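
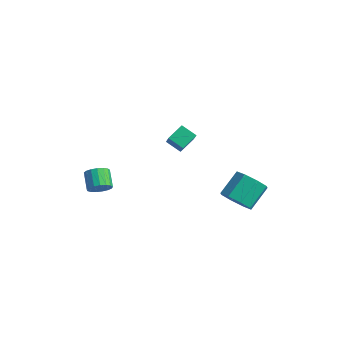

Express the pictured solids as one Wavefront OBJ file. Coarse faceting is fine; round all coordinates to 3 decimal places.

v -2.463 -3.436 -1.999
v -2.114 -3.669 -1.413
v -2.969 -3.197 -0.716
v -3.317 -2.964 -1.301
v -1.984 -3.354 -1.467
v -2.839 -2.882 -0.77
v -1.964 -3.058 -1.643
v -2.819 -2.586 -0.945
v -2.058 -2.849 -1.9
v -2.913 -2.377 -1.202
v -2.245 -2.774 -2.18
v -3.1 -2.302 -1.482
v -2.481 -2.851 -2.418
v -3.336 -2.379 -1.72
v -2.714 -3.062 -2.56
v -3.569 -2.59 -1.863
v -2.889 -3.358 -2.574
v -3.744 -2.886 -1.876
v -2.966 -3.673 -2.456
v -3.821 -3.201 -1.758
v -2.928 -3.933 -2.233
v -3.783 -3.461 -1.535
v -2.783 -4.079 -1.956
v -3.638 -3.607 -1.259
v -2.565 -4.078 -1.69
v -3.42 -3.606 -0.992
v -2.323 -3.93 -1.494
v -3.178 -3.458 -0.796
v 1.34 3.136 -4.092
v 2.148 2.771 -3.53
v 1.989 4.119 -2.426
v 1.18 4.484 -2.988
v 2.38 3.275 -4.111
v 2.221 4.623 -3.007
v 2.003 3.697 -4.682
v 1.844 5.045 -3.577
v 1.237 3.791 -4.906
v 1.078 5.139 -3.802
v 0.531 3.501 -4.654
v 0.372 4.849 -3.55
v 0.299 2.997 -4.073
v 0.14 4.345 -2.969
v 0.676 2.575 -3.503
v 0.517 3.923 -2.398
v 1.442 2.481 -3.278
v 1.283 3.829 -2.174
v -0.352 0.539 0.373
v -1.172 0.2 0.896
v -0.371 1.492 0.961
v -1.191 1.153 1.484
v 0.731 -0.193 1.596
v -0.089 -0.532 2.119
v 0.712 0.76 2.184
v -0.108 0.421 2.707
f 2 1 5
f 2 5 3
f 3 5 6
f 3 6 4
f 5 1 7
f 5 7 6
f 6 7 8
f 6 8 4
f 7 1 9
f 7 9 8
f 8 9 10
f 8 10 4
f 9 1 11
f 9 11 10
f 10 11 12
f 10 12 4
f 11 1 13
f 11 13 12
f 12 13 14
f 12 14 4
f 13 1 15
f 13 15 14
f 14 15 16
f 14 16 4
f 15 1 17
f 15 17 16
f 16 17 18
f 16 18 4
f 17 1 19
f 17 19 18
f 18 19 20
f 18 20 4
f 19 1 21
f 19 21 20
f 20 21 22
f 20 22 4
f 21 1 23
f 21 23 22
f 22 23 24
f 22 24 4
f 23 1 25
f 23 25 24
f 24 25 26
f 24 26 4
f 25 1 27
f 25 27 26
f 26 27 28
f 26 28 4
f 27 1 2
f 27 2 28
f 28 2 3
f 28 3 4
f 30 29 33
f 30 33 31
f 31 33 34
f 31 34 32
f 33 29 35
f 33 35 34
f 34 35 36
f 34 36 32
f 35 29 37
f 35 37 36
f 36 37 38
f 36 38 32
f 37 29 39
f 37 39 38
f 38 39 40
f 38 40 32
f 39 29 41
f 39 41 40
f 40 41 42
f 40 42 32
f 41 29 43
f 41 43 42
f 42 43 44
f 42 44 32
f 43 29 45
f 43 45 44
f 44 45 46
f 44 46 32
f 45 29 30
f 45 30 46
f 46 30 31
f 46 31 32
f 48 50 47
f 51 48 47
f 47 50 49
f 49 51 47
f 48 54 50
f 52 48 51
f 52 54 48
f 50 54 49
f 53 51 49
f 49 54 53
f 53 52 51
f 54 52 53



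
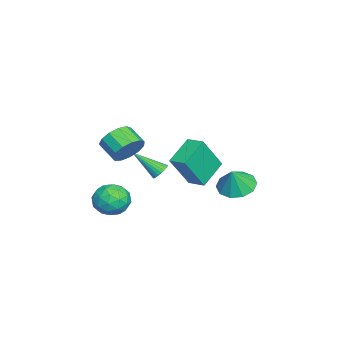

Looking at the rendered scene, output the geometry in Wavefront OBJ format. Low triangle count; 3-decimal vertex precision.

v -2.362 -1.258 -1.661
v -1.943 -1.511 -1.933
v -2.438 -2.722 -0.419
v -1.833 -1.393 -1.786
v -1.804 -1.253 -1.62
v -1.859 -1.115 -1.461
v -1.991 -0.998 -1.331
v -2.18 -0.922 -1.252
v -2.396 -0.896 -1.235
v -2.607 -0.925 -1.283
v -2.781 -1.006 -1.388
v -2.891 -1.124 -1.535
v -2.921 -1.264 -1.701
v -2.865 -1.402 -1.86
v -2.733 -1.519 -1.99
v -2.544 -1.595 -2.069
v -2.328 -1.621 -2.086
v -2.117 -1.592 -2.038
v 3.747 1.116 0.903
v 2.443 1.776 1.752
v 4.255 1.928 1.052
v 2.952 2.589 1.901
v 4.508 0.311 2.699
v 3.205 0.972 3.548
v 5.017 1.124 2.848
v 3.713 1.784 3.697
v 1.261 -2.212 1.576
v 2.041 -2.72 1.766
v 1.38 -3.516 2.353
v 0.599 -3.008 2.164
v 1.984 -2.374 2.171
v 1.323 -3.17 2.758
v 1.697 -1.977 2.387
v 1.036 -2.773 2.974
v 1.272 -1.654 2.345
v 0.611 -2.451 2.933
v 0.843 -1.509 2.06
v 0.182 -2.305 2.647
v 0.547 -1.586 1.621
v -0.114 -2.383 2.208
v 0.477 -1.863 1.168
v -0.184 -2.659 1.755
v 0.656 -2.25 0.844
v -0.005 -3.046 1.432
v 1.027 -2.625 0.753
v 0.366 -3.421 1.341
v 1.472 -2.869 0.924
v 0.811 -3.665 1.511
v 1.85 -2.904 1.301
v 1.189 -3.7 1.888
v 1.182 -2.2 -1.889
v 1.892 -2.574 -2.553
v 1.508 -3.466 -0.827
v 2.218 -3.84 -1.491
v 2.395 -2.945 -0.989
v 2.193 -2.163 -1.645
v 1.207 -3.877 -1.735
v 1.005 -3.095 -2.391
v 1.907 -3.61 -2.457
v 2.641 -3.034 -1.996
v 0.759 -3.006 -1.384
v 1.493 -2.43 -0.923
v 1.508 -2.276 -2.314
v 1.892 -3.764 -1.066
v 1.996 -3.238 -0.771
v 2.413 -3.458 -1.161
v 1.685 -2.034 -1.781
v 2.102 -2.254 -2.17
v 2.398 -2.472 -1.251
v 1.298 -3.786 -1.21
v 1.715 -4.006 -1.599
v 0.987 -2.582 -2.219
v 1.404 -2.802 -2.609
v 1.002 -3.568 -2.129
v 1.935 -3.104 -2.648
v 2.127 -3.849 -2.024
v 1.532 -3.871 -2.168
v 1.414 -3.411 -2.553
v 2.366 -2.766 -2.377
v 2.558 -3.51 -1.753
v 2.662 -2.984 -1.458
v 2.543 -2.524 -1.843
v 2.375 -3.375 -2.321
v 0.842 -2.53 -1.627
v 1.034 -3.274 -1.003
v 0.857 -3.516 -1.537
v 0.738 -3.056 -1.922
v 1.273 -2.191 -1.356
v 1.465 -2.936 -0.732
v 1.986 -2.629 -0.827
v 1.868 -2.169 -1.212
v 1.025 -2.665 -1.059
v 2.03 3.176 0.048
v 2.877 3.597 -0.306
v 2.61 3.004 1.232
v 2.521 4.051 -0.066
v 1.978 4.17 0.217
v 1.454 3.909 0.436
v 1.151 3.369 0.506
v 1.183 2.754 0.402
v 1.539 2.301 0.162
v 2.082 2.181 -0.122
v 2.605 2.442 -0.34
v 2.909 2.983 -0.411
f 2 1 4
f 2 4 3
f 4 1 5
f 4 5 3
f 5 1 6
f 5 6 3
f 6 1 7
f 6 7 3
f 7 1 8
f 7 8 3
f 8 1 9
f 8 9 3
f 9 1 10
f 9 10 3
f 10 1 11
f 10 11 3
f 11 1 12
f 11 12 3
f 12 1 13
f 12 13 3
f 13 1 14
f 13 14 3
f 14 1 15
f 14 15 3
f 15 1 16
f 15 16 3
f 16 1 17
f 16 17 3
f 17 1 18
f 17 18 3
f 18 1 2
f 18 2 3
f 20 22 19
f 23 20 19
f 19 22 21
f 21 23 19
f 20 26 22
f 24 20 23
f 24 26 20
f 22 26 21
f 25 23 21
f 21 26 25
f 25 24 23
f 26 24 25
f 28 27 31
f 28 31 29
f 29 31 32
f 29 32 30
f 31 27 33
f 31 33 32
f 32 33 34
f 32 34 30
f 33 27 35
f 33 35 34
f 34 35 36
f 34 36 30
f 35 27 37
f 35 37 36
f 36 37 38
f 36 38 30
f 37 27 39
f 37 39 38
f 38 39 40
f 38 40 30
f 39 27 41
f 39 41 40
f 40 41 42
f 40 42 30
f 41 27 43
f 41 43 42
f 42 43 44
f 42 44 30
f 43 27 45
f 43 45 44
f 44 45 46
f 44 46 30
f 45 27 47
f 45 47 46
f 46 47 48
f 46 48 30
f 47 27 49
f 47 49 48
f 48 49 50
f 48 50 30
f 49 27 28
f 49 28 50
f 50 28 29
f 50 29 30
f 51 88 67
f 88 62 91
f 67 91 56
f 88 91 67
f 51 67 63
f 67 56 68
f 63 68 52
f 67 68 63
f 51 63 72
f 63 52 73
f 72 73 58
f 63 73 72
f 51 72 84
f 72 58 87
f 84 87 61
f 72 87 84
f 51 84 88
f 84 61 92
f 88 92 62
f 84 92 88
f 52 68 79
f 68 56 82
f 79 82 60
f 68 82 79
f 56 91 69
f 91 62 90
f 69 90 55
f 91 90 69
f 62 92 89
f 92 61 85
f 89 85 53
f 92 85 89
f 61 87 86
f 87 58 74
f 86 74 57
f 87 74 86
f 58 73 78
f 73 52 75
f 78 75 59
f 73 75 78
f 54 80 66
f 80 60 81
f 66 81 55
f 80 81 66
f 54 66 64
f 66 55 65
f 64 65 53
f 66 65 64
f 54 64 71
f 64 53 70
f 71 70 57
f 64 70 71
f 54 71 76
f 71 57 77
f 76 77 59
f 71 77 76
f 54 76 80
f 76 59 83
f 80 83 60
f 76 83 80
f 55 81 69
f 81 60 82
f 69 82 56
f 81 82 69
f 53 65 89
f 65 55 90
f 89 90 62
f 65 90 89
f 57 70 86
f 70 53 85
f 86 85 61
f 70 85 86
f 59 77 78
f 77 57 74
f 78 74 58
f 77 74 78
f 60 83 79
f 83 59 75
f 79 75 52
f 83 75 79
f 94 93 96
f 94 96 95
f 96 93 97
f 96 97 95
f 97 93 98
f 97 98 95
f 98 93 99
f 98 99 95
f 99 93 100
f 99 100 95
f 100 93 101
f 100 101 95
f 101 93 102
f 101 102 95
f 102 93 103
f 102 103 95
f 103 93 104
f 103 104 95
f 104 93 94
f 104 94 95



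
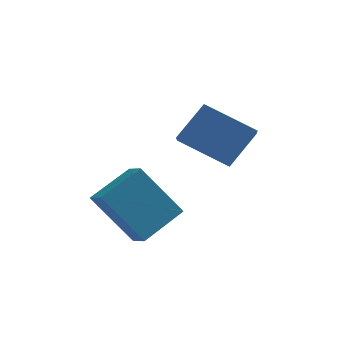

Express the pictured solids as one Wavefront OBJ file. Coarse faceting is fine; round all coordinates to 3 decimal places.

v -0.369 -1.418 -1.691
v -1.661 -1.316 0.049
v 0.733 -0.352 -0.935
v -0.559 -0.25 0.806
v 0.019 -2.05 -1.366
v -1.273 -1.948 0.375
v 1.121 -0.984 -0.609
v -0.171 -0.882 1.131
v 0.759 2.462 0.86
v 0.794 0.976 1.621
v 1.595 3.1 2.066
v 1.63 1.614 2.827
v 2.43 2.026 -0.067
v 2.465 0.54 0.694
v 3.266 2.664 1.139
v 3.301 1.178 1.9
f 2 4 1
f 5 2 1
f 1 4 3
f 3 5 1
f 2 8 4
f 6 2 5
f 6 8 2
f 4 8 3
f 7 5 3
f 3 8 7
f 7 6 5
f 8 6 7
f 10 12 9
f 13 10 9
f 9 12 11
f 11 13 9
f 10 16 12
f 14 10 13
f 14 16 10
f 12 16 11
f 15 13 11
f 11 16 15
f 15 14 13
f 16 14 15



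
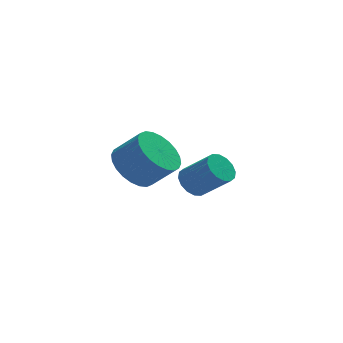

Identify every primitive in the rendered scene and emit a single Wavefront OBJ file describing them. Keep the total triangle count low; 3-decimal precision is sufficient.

v -1.042 -0.529 0.574
v -0.312 0.175 0.235
v 0.593 -0.287 1.227
v -0.138 -0.991 1.566
v -0.513 0.4 0.524
v 0.391 -0.062 1.516
v -0.796 0.483 0.82
v 0.109 0.021 1.812
v -1.116 0.412 1.079
v -0.211 -0.05 2.071
v -1.424 0.197 1.261
v -0.519 -0.265 2.253
v -1.675 -0.128 1.338
v -0.77 -0.59 2.33
v -1.829 -0.514 1.299
v -0.924 -0.975 2.291
v -1.864 -0.902 1.15
v -0.959 -1.364 2.142
v -1.773 -1.233 0.913
v -0.868 -1.695 1.905
v -1.571 -1.458 0.624
v -0.667 -1.92 1.616
v -1.289 -1.541 0.328
v -0.384 -2.003 1.32
v -0.969 -1.47 0.069
v -0.064 -1.932 1.061
v -0.661 -1.255 -0.113
v 0.244 -1.717 0.879
v -0.41 -0.93 -0.19
v 0.495 -1.392 0.802
v -0.256 -0.545 -0.151
v 0.649 -1.006 0.841
v -0.221 -0.156 -0.002
v 0.684 -0.618 0.99
v 2.019 3.643 -2.665
v 2.57 4.143 -2.817
v 3.572 3.377 -1.708
v 3.021 2.877 -1.555
v 2.366 4.304 -2.522
v 3.368 3.538 -1.412
v 2.069 4.287 -2.265
v 3.071 3.521 -1.155
v 1.758 4.098 -2.115
v 2.76 3.332 -1.005
v 1.517 3.787 -2.112
v 2.519 3.021 -1.003
v 1.411 3.437 -2.258
v 2.413 2.671 -1.148
v 1.468 3.143 -2.512
v 2.47 2.377 -1.403
v 1.672 2.982 -2.808
v 2.674 2.216 -1.698
v 1.969 2.999 -3.065
v 2.971 2.233 -1.955
v 2.28 3.188 -3.215
v 3.282 2.422 -2.105
v 2.521 3.499 -3.217
v 3.523 2.733 -2.108
v 2.627 3.849 -3.072
v 3.629 3.083 -1.962
f 2 1 5
f 2 5 3
f 3 5 6
f 3 6 4
f 5 1 7
f 5 7 6
f 6 7 8
f 6 8 4
f 7 1 9
f 7 9 8
f 8 9 10
f 8 10 4
f 9 1 11
f 9 11 10
f 10 11 12
f 10 12 4
f 11 1 13
f 11 13 12
f 12 13 14
f 12 14 4
f 13 1 15
f 13 15 14
f 14 15 16
f 14 16 4
f 15 1 17
f 15 17 16
f 16 17 18
f 16 18 4
f 17 1 19
f 17 19 18
f 18 19 20
f 18 20 4
f 19 1 21
f 19 21 20
f 20 21 22
f 20 22 4
f 21 1 23
f 21 23 22
f 22 23 24
f 22 24 4
f 23 1 25
f 23 25 24
f 24 25 26
f 24 26 4
f 25 1 27
f 25 27 26
f 26 27 28
f 26 28 4
f 27 1 29
f 27 29 28
f 28 29 30
f 28 30 4
f 29 1 31
f 29 31 30
f 30 31 32
f 30 32 4
f 31 1 33
f 31 33 32
f 32 33 34
f 32 34 4
f 33 1 2
f 33 2 34
f 34 2 3
f 34 3 4
f 36 35 39
f 36 39 37
f 37 39 40
f 37 40 38
f 39 35 41
f 39 41 40
f 40 41 42
f 40 42 38
f 41 35 43
f 41 43 42
f 42 43 44
f 42 44 38
f 43 35 45
f 43 45 44
f 44 45 46
f 44 46 38
f 45 35 47
f 45 47 46
f 46 47 48
f 46 48 38
f 47 35 49
f 47 49 48
f 48 49 50
f 48 50 38
f 49 35 51
f 49 51 50
f 50 51 52
f 50 52 38
f 51 35 53
f 51 53 52
f 52 53 54
f 52 54 38
f 53 35 55
f 53 55 54
f 54 55 56
f 54 56 38
f 55 35 57
f 55 57 56
f 56 57 58
f 56 58 38
f 57 35 59
f 57 59 58
f 58 59 60
f 58 60 38
f 59 35 36
f 59 36 60
f 60 36 37
f 60 37 38



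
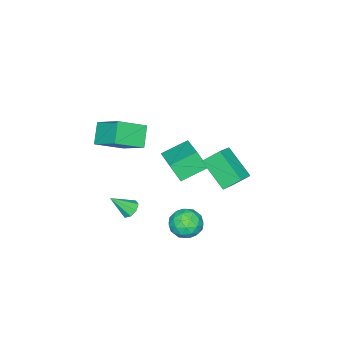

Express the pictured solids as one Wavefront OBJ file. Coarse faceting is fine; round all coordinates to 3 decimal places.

v -0.64 -1.282 2.49
v -0.303 0.356 3.568
v 0.28 -0.819 1.498
v 0.618 0.819 2.577
v 0.762 -2.159 3.383
v 1.1 -0.521 4.462
v 1.683 -1.696 2.392
v 2.02 -0.058 3.47
v -4.678 0.718 -1.866
v -4.53 0.074 -0.7
v -3.313 2.273 -1.18
v -3.165 1.63 -0.014
v -3.335 -0.17 -2.526
v -3.187 -0.813 -1.36
v -1.97 1.386 -1.84
v -1.822 0.742 -0.674
v -3.261 5.049 -0.443
v -3.667 3.386 0.874
v -2.145 5.19 0.079
v -2.551 3.528 1.396
v -2.749 4.232 -1.316
v -3.155 2.57 0.001
v -1.633 4.374 -0.794
v -2.039 2.711 0.523
v -1.365 2.992 -3.464
v -0.611 3.532 -3.016
v -0.229 2.088 -4.284
v 0.525 2.628 -3.836
v -0.051 1.984 -3.275
v -0.752 2.542 -2.768
v -0.088 3.078 -4.532
v -0.789 3.636 -4.025
v 0.179 3.586 -3.676
v 0.202 2.909 -2.899
v -1.042 2.711 -4.401
v -1.019 2.034 -3.624
v -1.088 3.341 -3.168
v 0.248 2.279 -4.132
v -0.091 1.9 -3.802
v 0.353 2.217 -3.539
v -1.171 2.759 -3.022
v -0.728 3.077 -2.759
v -0.398 2.167 -2.911
v -0.112 2.543 -4.541
v 0.331 2.861 -4.278
v -1.193 3.403 -3.761
v -0.749 3.72 -3.498
v -0.442 3.453 -4.389
v -0.18 3.69 -3.292
v 0.487 3.159 -3.775
v 0.127 3.423 -4.184
v -0.285 3.752 -3.886
v -0.167 3.293 -2.836
v 0.501 2.762 -3.318
v 0.163 2.383 -2.988
v -0.25 2.711 -2.69
v 0.297 3.324 -3.224
v -1.341 2.858 -3.982
v -0.673 2.327 -4.464
v -0.59 2.909 -4.61
v -1.003 3.237 -4.312
v -1.327 2.461 -3.525
v -0.66 1.93 -4.008
v -0.555 1.868 -3.414
v -0.967 2.197 -3.116
v -1.137 2.296 -4.076
v 1.031 0.144 -2.712
v 1.287 -0.225 -3.154
v 1.769 -0.644 -1.628
v 1.557 0.163 -3.057
v 1.519 0.539 -2.758
v 1.195 0.683 -2.432
v 0.774 0.512 -2.27
v 0.504 0.124 -2.367
v 0.542 -0.252 -2.666
v 0.867 -0.396 -2.992
f 2 4 1
f 5 2 1
f 1 4 3
f 3 5 1
f 2 8 4
f 6 2 5
f 6 8 2
f 4 8 3
f 7 5 3
f 3 8 7
f 7 6 5
f 8 6 7
f 10 12 9
f 13 10 9
f 9 12 11
f 11 13 9
f 10 16 12
f 14 10 13
f 14 16 10
f 12 16 11
f 15 13 11
f 11 16 15
f 15 14 13
f 16 14 15
f 18 20 17
f 21 18 17
f 17 20 19
f 19 21 17
f 18 24 20
f 22 18 21
f 22 24 18
f 20 24 19
f 23 21 19
f 19 24 23
f 23 22 21
f 24 22 23
f 25 62 41
f 62 36 65
f 41 65 30
f 62 65 41
f 25 41 37
f 41 30 42
f 37 42 26
f 41 42 37
f 25 37 46
f 37 26 47
f 46 47 32
f 37 47 46
f 25 46 58
f 46 32 61
f 58 61 35
f 46 61 58
f 25 58 62
f 58 35 66
f 62 66 36
f 58 66 62
f 26 42 53
f 42 30 56
f 53 56 34
f 42 56 53
f 30 65 43
f 65 36 64
f 43 64 29
f 65 64 43
f 36 66 63
f 66 35 59
f 63 59 27
f 66 59 63
f 35 61 60
f 61 32 48
f 60 48 31
f 61 48 60
f 32 47 52
f 47 26 49
f 52 49 33
f 47 49 52
f 28 54 40
f 54 34 55
f 40 55 29
f 54 55 40
f 28 40 38
f 40 29 39
f 38 39 27
f 40 39 38
f 28 38 45
f 38 27 44
f 45 44 31
f 38 44 45
f 28 45 50
f 45 31 51
f 50 51 33
f 45 51 50
f 28 50 54
f 50 33 57
f 54 57 34
f 50 57 54
f 29 55 43
f 55 34 56
f 43 56 30
f 55 56 43
f 27 39 63
f 39 29 64
f 63 64 36
f 39 64 63
f 31 44 60
f 44 27 59
f 60 59 35
f 44 59 60
f 33 51 52
f 51 31 48
f 52 48 32
f 51 48 52
f 34 57 53
f 57 33 49
f 53 49 26
f 57 49 53
f 68 67 70
f 68 70 69
f 70 67 71
f 70 71 69
f 71 67 72
f 71 72 69
f 72 67 73
f 72 73 69
f 73 67 74
f 73 74 69
f 74 67 75
f 74 75 69
f 75 67 76
f 75 76 69
f 76 67 68
f 76 68 69



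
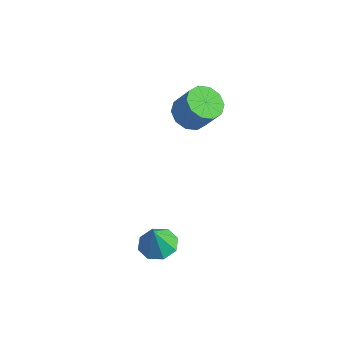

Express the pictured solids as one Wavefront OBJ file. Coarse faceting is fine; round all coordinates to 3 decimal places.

v -1.888 1.456 0.847
v -1.365 2.094 0.486
v -0.589 2.162 1.733
v -1.112 1.524 2.093
v -1.793 2.345 0.739
v -1.016 2.412 1.985
v -2.257 2.256 1.033
v -1.48 2.324 2.279
v -2.58 1.862 1.256
v -1.803 1.929 2.502
v -2.639 1.313 1.322
v -1.862 1.38 2.569
v -2.411 0.818 1.207
v -1.635 0.886 2.454
v -1.984 0.568 0.955
v -1.207 0.635 2.201
v -1.52 0.656 0.661
v -0.743 0.724 1.907
v -1.197 1.051 0.438
v -0.42 1.118 1.684
v -1.138 1.6 0.371
v -0.361 1.667 1.618
v 0.374 -3.755 -2.465
v 0.905 -3.085 -2.306
v 0.366 -4.025 -1.295
v 0.263 -2.914 -2.271
v -0.315 -3.236 -2.349
v -0.489 -3.862 -2.494
v -0.158 -4.425 -2.623
v 0.484 -4.596 -2.658
v 1.062 -4.274 -2.581
v 1.236 -3.648 -2.435
f 2 1 5
f 2 5 3
f 3 5 6
f 3 6 4
f 5 1 7
f 5 7 6
f 6 7 8
f 6 8 4
f 7 1 9
f 7 9 8
f 8 9 10
f 8 10 4
f 9 1 11
f 9 11 10
f 10 11 12
f 10 12 4
f 11 1 13
f 11 13 12
f 12 13 14
f 12 14 4
f 13 1 15
f 13 15 14
f 14 15 16
f 14 16 4
f 15 1 17
f 15 17 16
f 16 17 18
f 16 18 4
f 17 1 19
f 17 19 18
f 18 19 20
f 18 20 4
f 19 1 21
f 19 21 20
f 20 21 22
f 20 22 4
f 21 1 2
f 21 2 22
f 22 2 3
f 22 3 4
f 24 23 26
f 24 26 25
f 26 23 27
f 26 27 25
f 27 23 28
f 27 28 25
f 28 23 29
f 28 29 25
f 29 23 30
f 29 30 25
f 30 23 31
f 30 31 25
f 31 23 32
f 31 32 25
f 32 23 24
f 32 24 25



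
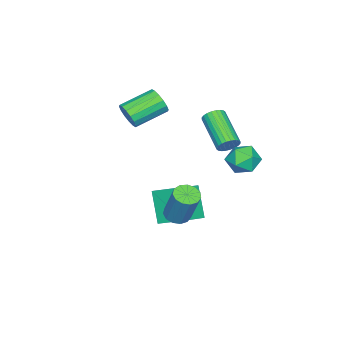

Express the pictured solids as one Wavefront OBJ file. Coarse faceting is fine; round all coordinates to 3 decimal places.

v 0.712 2.748 1.582
v 1.082 2.799 2.089
v -0.162 1.323 3.145
v -0.532 1.272 2.638
v 0.914 2.973 2.135
v -0.329 1.497 3.191
v 0.715 3.113 2.096
v -0.528 1.636 3.152
v 0.516 3.197 1.979
v -0.727 1.72 3.035
v 0.347 3.212 1.802
v -0.897 1.736 2.857
v 0.233 3.158 1.591
v -1.01 1.681 2.647
v 0.192 3.04 1.379
v -1.051 1.564 2.434
v 0.23 2.879 1.197
v -1.013 1.402 2.253
v 0.342 2.697 1.075
v -0.902 1.221 2.131
v 0.509 2.523 1.029
v -0.734 1.047 2.085
v 0.708 2.384 1.068
v -0.535 0.907 2.124
v 0.907 2.3 1.185
v -0.336 0.823 2.241
v 1.077 2.284 1.363
v -0.167 0.808 2.418
v 1.19 2.339 1.573
v -0.053 0.862 2.629
v 1.231 2.456 1.786
v -0.012 0.98 2.841
v 1.193 2.618 1.967
v -0.05 1.141 3.023
v 0.619 -0.408 -2.691
v 2.233 -0.746 -1.993
v 0.612 1.035 -1.977
v 2.225 0.698 -1.279
v 1.495 0.402 -4.321
v 3.108 0.065 -3.623
v 1.487 1.846 -3.607
v 3.101 1.508 -2.909
v 3.442 1.336 -2.24
v 3.923 1.778 -2.52
v 4.359 2.545 -0.56
v 3.878 2.104 -0.28
v 3.575 1.975 -2.52
v 4.011 2.743 -0.559
v 3.185 1.97 -2.431
v 3.621 2.737 -0.471
v 2.876 1.763 -2.282
v 3.312 2.531 -0.321
v 2.748 1.421 -2.119
v 3.184 2.189 -0.159
v 2.839 1.052 -1.995
v 3.275 1.82 -0.034
v 3.122 0.773 -1.949
v 3.559 1.541 0.012
v 3.507 0.673 -1.995
v 3.943 1.441 -0.035
v 3.871 0.784 -2.119
v 4.307 1.551 -0.159
v 4.099 1.069 -2.282
v 4.535 1.837 -0.321
v 4.118 1.44 -2.431
v 4.554 2.208 -0.471
v -0.182 -3.461 1.383
v 0.238 -3.297 2.067
v -1.277 -2.234 2.742
v -1.698 -2.399 2.057
v 0.338 -2.984 1.799
v -1.177 -1.921 2.474
v 0.299 -2.798 1.419
v -1.216 -1.736 2.094
v 0.131 -2.791 1.029
v -1.385 -1.728 1.704
v -0.121 -2.963 0.734
v -1.637 -1.9 1.409
v -0.39 -3.269 0.613
v -1.905 -2.206 1.288
v -0.603 -3.626 0.698
v -2.118 -2.563 1.373
v -0.703 -3.939 0.966
v -2.218 -2.876 1.641
v -0.664 -4.124 1.346
v -2.179 -3.062 2.021
v -0.495 -4.132 1.736
v -2.011 -3.069 2.411
v -0.243 -3.96 2.031
v -1.759 -2.897 2.706
v 0.025 -3.654 2.152
v -1.49 -2.591 2.827
v 0.814 4.114 1.235
v 1.413 3.491 0.777
v -0.433 3.409 0.563
v 0.166 2.786 0.105
v 0.056 2.735 1.076
v 0.826 3.171 1.491
v 0.154 3.729 -0.151
v 0.924 4.165 0.264
v 1.005 3.253 -0.079
v 0.944 2.639 0.679
v 0.036 4.261 0.661
v -0.025 3.647 1.419
f 2 1 5
f 2 5 3
f 3 5 6
f 3 6 4
f 5 1 7
f 5 7 6
f 6 7 8
f 6 8 4
f 7 1 9
f 7 9 8
f 8 9 10
f 8 10 4
f 9 1 11
f 9 11 10
f 10 11 12
f 10 12 4
f 11 1 13
f 11 13 12
f 12 13 14
f 12 14 4
f 13 1 15
f 13 15 14
f 14 15 16
f 14 16 4
f 15 1 17
f 15 17 16
f 16 17 18
f 16 18 4
f 17 1 19
f 17 19 18
f 18 19 20
f 18 20 4
f 19 1 21
f 19 21 20
f 20 21 22
f 20 22 4
f 21 1 23
f 21 23 22
f 22 23 24
f 22 24 4
f 23 1 25
f 23 25 24
f 24 25 26
f 24 26 4
f 25 1 27
f 25 27 26
f 26 27 28
f 26 28 4
f 27 1 29
f 27 29 28
f 28 29 30
f 28 30 4
f 29 1 31
f 29 31 30
f 30 31 32
f 30 32 4
f 31 1 33
f 31 33 32
f 32 33 34
f 32 34 4
f 33 1 2
f 33 2 34
f 34 2 3
f 34 3 4
f 36 38 35
f 39 36 35
f 35 38 37
f 37 39 35
f 36 42 38
f 40 36 39
f 40 42 36
f 38 42 37
f 41 39 37
f 37 42 41
f 41 40 39
f 42 40 41
f 44 43 47
f 44 47 45
f 45 47 48
f 45 48 46
f 47 43 49
f 47 49 48
f 48 49 50
f 48 50 46
f 49 43 51
f 49 51 50
f 50 51 52
f 50 52 46
f 51 43 53
f 51 53 52
f 52 53 54
f 52 54 46
f 53 43 55
f 53 55 54
f 54 55 56
f 54 56 46
f 55 43 57
f 55 57 56
f 56 57 58
f 56 58 46
f 57 43 59
f 57 59 58
f 58 59 60
f 58 60 46
f 59 43 61
f 59 61 60
f 60 61 62
f 60 62 46
f 61 43 63
f 61 63 62
f 62 63 64
f 62 64 46
f 63 43 65
f 63 65 64
f 64 65 66
f 64 66 46
f 65 43 44
f 65 44 66
f 66 44 45
f 66 45 46
f 68 67 71
f 68 71 69
f 69 71 72
f 69 72 70
f 71 67 73
f 71 73 72
f 72 73 74
f 72 74 70
f 73 67 75
f 73 75 74
f 74 75 76
f 74 76 70
f 75 67 77
f 75 77 76
f 76 77 78
f 76 78 70
f 77 67 79
f 77 79 78
f 78 79 80
f 78 80 70
f 79 67 81
f 79 81 80
f 80 81 82
f 80 82 70
f 81 67 83
f 81 83 82
f 82 83 84
f 82 84 70
f 83 67 85
f 83 85 84
f 84 85 86
f 84 86 70
f 85 67 87
f 85 87 86
f 86 87 88
f 86 88 70
f 87 67 89
f 87 89 88
f 88 89 90
f 88 90 70
f 89 67 91
f 89 91 90
f 90 91 92
f 90 92 70
f 91 67 68
f 91 68 92
f 92 68 69
f 92 69 70
f 93 104 98
f 93 98 94
f 93 94 100
f 93 100 103
f 93 103 104
f 94 98 102
f 98 104 97
f 104 103 95
f 103 100 99
f 100 94 101
f 96 102 97
f 96 97 95
f 96 95 99
f 96 99 101
f 96 101 102
f 97 102 98
f 95 97 104
f 99 95 103
f 101 99 100
f 102 101 94



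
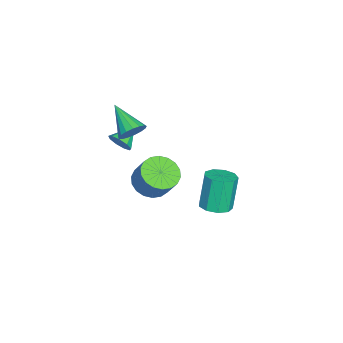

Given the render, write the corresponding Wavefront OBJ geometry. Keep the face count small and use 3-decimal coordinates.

v -0.479 -2.48 2.491
v 0.086 -2.637 2.957
v -1.581 -3.6 3.449
v -0.073 -2.352 3.107
v -0.325 -2.097 3.116
v -0.612 -1.929 2.981
v -0.869 -1.888 2.734
v -1.037 -1.982 2.431
v -1.077 -2.191 2.142
v -0.98 -2.466 1.932
v -0.768 -2.744 1.851
v -0.491 -2.962 1.916
v -0.21 -3.069 2.112
v 0.009 -3.042 2.395
v 0.116 -2.886 2.7
v -1.543 -3.377 0.676
v -1.18 -3.296 1.245
v -2.517 -2.863 1.224
v -1.135 -2.921 0.972
v -1.282 -2.76 0.561
v -1.55 -2.888 0.204
v -1.816 -3.245 0.067
v -1.954 -3.664 0.216
v -1.9 -3.948 0.579
v -1.679 -3.966 0.988
v -1.395 -3.708 1.251
v 1.158 1.828 -0.825
v 1.899 2.082 -0.618
v 1.342 2.227 1.193
v 0.602 1.972 0.985
v 1.58 2.515 -0.751
v 1.023 2.66 1.06
v 1.064 2.627 -0.918
v 0.507 2.771 0.892
v 0.592 2.364 -1.042
v 0.035 2.509 0.768
v 0.385 1.851 -1.065
v -0.172 1.995 0.746
v 0.54 1.326 -0.976
v -0.017 1.471 0.835
v 0.985 1.037 -0.816
v 0.428 1.181 0.995
v 1.51 1.117 -0.66
v 0.953 1.262 1.15
v 1.871 1.53 -0.582
v 1.314 1.674 1.228
v -3.802 -2.375 -4.013
v -3.188 -1.729 -4.587
v -2.684 -1.118 -3.36
v -3.298 -1.765 -2.787
v -3.588 -1.484 -4.545
v -3.085 -0.873 -3.318
v -4.031 -1.414 -4.398
v -3.528 -0.804 -3.171
v -4.429 -1.536 -4.174
v -3.925 -0.925 -2.947
v -4.702 -1.823 -3.919
v -4.198 -1.213 -2.692
v -4.797 -2.22 -3.682
v -4.293 -1.609 -2.455
v -4.695 -2.648 -3.511
v -4.191 -2.037 -2.284
v -4.416 -3.022 -3.44
v -3.912 -2.411 -2.213
v -4.015 -3.267 -3.482
v -3.512 -2.656 -2.255
v -3.572 -3.336 -3.629
v -3.069 -2.726 -2.402
v -3.175 -3.215 -3.853
v -2.671 -2.604 -2.626
v -2.902 -2.927 -4.108
v -2.398 -2.317 -2.881
v -2.807 -2.531 -4.345
v -2.303 -1.92 -3.118
v -2.909 -2.103 -4.516
v -2.405 -1.492 -3.289
f 2 1 4
f 2 4 3
f 4 1 5
f 4 5 3
f 5 1 6
f 5 6 3
f 6 1 7
f 6 7 3
f 7 1 8
f 7 8 3
f 8 1 9
f 8 9 3
f 9 1 10
f 9 10 3
f 10 1 11
f 10 11 3
f 11 1 12
f 11 12 3
f 12 1 13
f 12 13 3
f 13 1 14
f 13 14 3
f 14 1 15
f 14 15 3
f 15 1 2
f 15 2 3
f 17 16 19
f 17 19 18
f 19 16 20
f 19 20 18
f 20 16 21
f 20 21 18
f 21 16 22
f 21 22 18
f 22 16 23
f 22 23 18
f 23 16 24
f 23 24 18
f 24 16 25
f 24 25 18
f 25 16 26
f 25 26 18
f 26 16 17
f 26 17 18
f 28 27 31
f 28 31 29
f 29 31 32
f 29 32 30
f 31 27 33
f 31 33 32
f 32 33 34
f 32 34 30
f 33 27 35
f 33 35 34
f 34 35 36
f 34 36 30
f 35 27 37
f 35 37 36
f 36 37 38
f 36 38 30
f 37 27 39
f 37 39 38
f 38 39 40
f 38 40 30
f 39 27 41
f 39 41 40
f 40 41 42
f 40 42 30
f 41 27 43
f 41 43 42
f 42 43 44
f 42 44 30
f 43 27 45
f 43 45 44
f 44 45 46
f 44 46 30
f 45 27 28
f 45 28 46
f 46 28 29
f 46 29 30
f 48 47 51
f 48 51 49
f 49 51 52
f 49 52 50
f 51 47 53
f 51 53 52
f 52 53 54
f 52 54 50
f 53 47 55
f 53 55 54
f 54 55 56
f 54 56 50
f 55 47 57
f 55 57 56
f 56 57 58
f 56 58 50
f 57 47 59
f 57 59 58
f 58 59 60
f 58 60 50
f 59 47 61
f 59 61 60
f 60 61 62
f 60 62 50
f 61 47 63
f 61 63 62
f 62 63 64
f 62 64 50
f 63 47 65
f 63 65 64
f 64 65 66
f 64 66 50
f 65 47 67
f 65 67 66
f 66 67 68
f 66 68 50
f 67 47 69
f 67 69 68
f 68 69 70
f 68 70 50
f 69 47 71
f 69 71 70
f 70 71 72
f 70 72 50
f 71 47 73
f 71 73 72
f 72 73 74
f 72 74 50
f 73 47 75
f 73 75 74
f 74 75 76
f 74 76 50
f 75 47 48
f 75 48 76
f 76 48 49
f 76 49 50



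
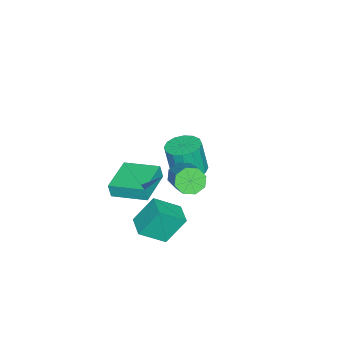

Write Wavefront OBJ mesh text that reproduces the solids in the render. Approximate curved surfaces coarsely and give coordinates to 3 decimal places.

v -3.918 -0.015 -2.551
v -3.276 0.787 -2.39
v -3.279 0.397 -0.429
v -3.922 -0.405 -0.589
v -3.77 0.995 -2.35
v -3.774 0.605 -0.388
v -4.305 0.932 -2.363
v -4.308 0.542 -0.402
v -4.736 0.616 -2.427
v -4.739 0.226 -0.465
v -4.948 0.13 -2.524
v -4.951 -0.26 -0.562
v -4.884 -0.394 -2.628
v -4.887 -0.784 -0.666
v -4.561 -0.817 -2.711
v -4.564 -1.207 -0.75
v -4.066 -1.025 -2.752
v -4.07 -1.415 -0.79
v -3.532 -0.962 -2.738
v -3.535 -1.352 -0.777
v -3.101 -0.646 -2.675
v -3.104 -1.036 -0.713
v -2.889 -0.16 -2.578
v -2.892 -0.55 -0.616
v -2.953 0.364 -2.474
v -2.956 -0.026 -0.512
v 1.984 2.206 2.834
v 2.247 2.586 2.144
v 3.459 3.513 3.116
v 3.196 3.134 3.806
v 1.775 2.901 2.431
v 2.988 3.829 3.403
v 1.426 2.81 2.953
v 2.639 3.737 3.926
v 1.404 2.365 3.406
v 2.616 3.292 4.378
v 1.721 1.827 3.524
v 2.933 2.754 4.496
v 2.192 1.511 3.237
v 3.405 2.439 4.209
v 2.541 1.603 2.714
v 3.754 2.53 3.687
v 2.564 2.048 2.262
v 3.776 2.975 3.234
v -0.925 -2.331 -1.154
v -0.891 -2.482 -0.308
v -1.025 -0.277 -0.784
v -0.99 -0.427 0.062
v 1.27 -2.213 -1.222
v 1.305 -2.363 -0.376
v 1.171 -0.158 -0.852
v 1.205 -0.309 -0.006
v 2.019 -0.613 -1.924
v 1.337 0.252 -0.375
v 1.14 0.542 -2.955
v 0.459 1.406 -1.407
v 3.041 0.174 -1.913
v 2.36 1.038 -0.365
v 2.163 1.328 -2.945
v 1.481 2.193 -1.396
f 2 1 5
f 2 5 3
f 3 5 6
f 3 6 4
f 5 1 7
f 5 7 6
f 6 7 8
f 6 8 4
f 7 1 9
f 7 9 8
f 8 9 10
f 8 10 4
f 9 1 11
f 9 11 10
f 10 11 12
f 10 12 4
f 11 1 13
f 11 13 12
f 12 13 14
f 12 14 4
f 13 1 15
f 13 15 14
f 14 15 16
f 14 16 4
f 15 1 17
f 15 17 16
f 16 17 18
f 16 18 4
f 17 1 19
f 17 19 18
f 18 19 20
f 18 20 4
f 19 1 21
f 19 21 20
f 20 21 22
f 20 22 4
f 21 1 23
f 21 23 22
f 22 23 24
f 22 24 4
f 23 1 25
f 23 25 24
f 24 25 26
f 24 26 4
f 25 1 2
f 25 2 26
f 26 2 3
f 26 3 4
f 28 27 31
f 28 31 29
f 29 31 32
f 29 32 30
f 31 27 33
f 31 33 32
f 32 33 34
f 32 34 30
f 33 27 35
f 33 35 34
f 34 35 36
f 34 36 30
f 35 27 37
f 35 37 36
f 36 37 38
f 36 38 30
f 37 27 39
f 37 39 38
f 38 39 40
f 38 40 30
f 39 27 41
f 39 41 40
f 40 41 42
f 40 42 30
f 41 27 43
f 41 43 42
f 42 43 44
f 42 44 30
f 43 27 28
f 43 28 44
f 44 28 29
f 44 29 30
f 46 48 45
f 49 46 45
f 45 48 47
f 47 49 45
f 46 52 48
f 50 46 49
f 50 52 46
f 48 52 47
f 51 49 47
f 47 52 51
f 51 50 49
f 52 50 51
f 54 56 53
f 57 54 53
f 53 56 55
f 55 57 53
f 54 60 56
f 58 54 57
f 58 60 54
f 56 60 55
f 59 57 55
f 55 60 59
f 59 58 57
f 60 58 59



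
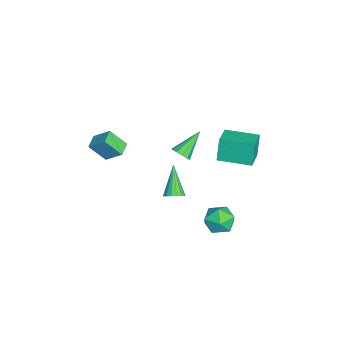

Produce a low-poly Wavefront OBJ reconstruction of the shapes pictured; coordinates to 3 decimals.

v 4.149 -0.426 0.423
v 4.539 -0.281 0.826
v 2.791 -0.534 1.777
v 4.437 -0.037 0.743
v 4.268 0.118 0.586
v 4.072 0.148 0.392
v 3.893 0.047 0.205
v 3.773 -0.162 0.068
v 3.739 -0.432 0.012
v 3.799 -0.701 0.051
v 3.939 -0.906 0.174
v 4.127 -1.001 0.355
v 4.32 -0.965 0.551
v 4.473 -0.805 0.718
v 4.553 -0.558 0.818
v 2.589 2.68 -2.802
v 3.053 2.483 -3.64
v 1.827 1.297 -2.9
v 2.291 1.1 -3.738
v 2.787 1.113 -2.895
v 3.258 1.967 -2.835
v 1.622 1.813 -3.705
v 2.093 2.667 -3.645
v 2.456 1.947 -4.198
v 3.176 1.515 -3.698
v 1.704 2.265 -2.842
v 2.424 1.833 -2.342
v 2.705 -4.649 3.889
v 3.038 -3.776 4.674
v 2.745 -3.775 2.901
v 3.077 -2.902 3.686
v 3.523 -4.838 3.754
v 3.855 -3.965 4.539
v 3.562 -3.964 2.766
v 3.895 -3.091 3.551
v -0.482 1.917 0.046
v -0.895 2.02 1.422
v -0.135 3.795 0.01
v -0.547 3.898 1.386
v 0.947 1.662 0.494
v 0.535 1.765 1.87
v 1.295 3.54 0.458
v 0.882 3.643 1.834
v -0.653 -0.333 -0.632
v -0.191 0.051 -0.522
v -1.747 0.673 0.452
v -0.377 0.176 -0.825
v -0.668 0.107 -1.055
v -0.953 -0.13 -1.123
v -1.124 -0.444 -1.004
v -1.114 -0.716 -0.743
v -0.929 -0.841 -0.439
v -0.638 -0.772 -0.21
v -0.353 -0.536 -0.142
v -0.182 -0.221 -0.261
f 2 1 4
f 2 4 3
f 4 1 5
f 4 5 3
f 5 1 6
f 5 6 3
f 6 1 7
f 6 7 3
f 7 1 8
f 7 8 3
f 8 1 9
f 8 9 3
f 9 1 10
f 9 10 3
f 10 1 11
f 10 11 3
f 11 1 12
f 11 12 3
f 12 1 13
f 12 13 3
f 13 1 14
f 13 14 3
f 14 1 15
f 14 15 3
f 15 1 2
f 15 2 3
f 16 27 21
f 16 21 17
f 16 17 23
f 16 23 26
f 16 26 27
f 17 21 25
f 21 27 20
f 27 26 18
f 26 23 22
f 23 17 24
f 19 25 20
f 19 20 18
f 19 18 22
f 19 22 24
f 19 24 25
f 20 25 21
f 18 20 27
f 22 18 26
f 24 22 23
f 25 24 17
f 29 31 28
f 32 29 28
f 28 31 30
f 30 32 28
f 29 35 31
f 33 29 32
f 33 35 29
f 31 35 30
f 34 32 30
f 30 35 34
f 34 33 32
f 35 33 34
f 37 39 36
f 40 37 36
f 36 39 38
f 38 40 36
f 37 43 39
f 41 37 40
f 41 43 37
f 39 43 38
f 42 40 38
f 38 43 42
f 42 41 40
f 43 41 42
f 45 44 47
f 45 47 46
f 47 44 48
f 47 48 46
f 48 44 49
f 48 49 46
f 49 44 50
f 49 50 46
f 50 44 51
f 50 51 46
f 51 44 52
f 51 52 46
f 52 44 53
f 52 53 46
f 53 44 54
f 53 54 46
f 54 44 55
f 54 55 46
f 55 44 45
f 55 45 46



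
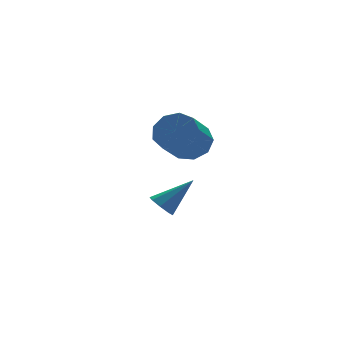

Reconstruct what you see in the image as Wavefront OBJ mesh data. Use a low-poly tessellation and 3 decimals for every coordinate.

v 0.617 -3.442 3.189
v 1.002 -3.028 3.902
v -0.033 -3.864 4.945
v -0.417 -4.278 4.231
v 0.521 -2.692 3.694
v -0.514 -3.527 4.737
v 0.085 -2.707 3.25
v -0.95 -3.542 4.292
v -0.101 -3.066 2.777
v -1.136 -3.901 3.819
v 0.048 -3.601 2.497
v -0.987 -4.437 3.539
v 0.464 -4.062 2.54
v -0.57 -4.898 3.583
v 0.952 -4.233 2.887
v -0.083 -5.068 3.93
v 1.283 -4.034 3.375
v 0.248 -4.869 4.418
v 1.303 -3.558 3.776
v 0.268 -4.394 4.819
v 0.195 -1.808 -0.842
v 0.484 -1.33 -1.111
v 1.505 -1.932 0.342
v 0.186 -1.193 -0.768
v -0.106 -1.416 -0.468
v -0.222 -1.869 -0.387
v -0.093 -2.286 -0.573
v 0.204 -2.423 -0.916
v 0.496 -2.2 -1.216
v 0.612 -1.747 -1.297
f 2 1 5
f 2 5 3
f 3 5 6
f 3 6 4
f 5 1 7
f 5 7 6
f 6 7 8
f 6 8 4
f 7 1 9
f 7 9 8
f 8 9 10
f 8 10 4
f 9 1 11
f 9 11 10
f 10 11 12
f 10 12 4
f 11 1 13
f 11 13 12
f 12 13 14
f 12 14 4
f 13 1 15
f 13 15 14
f 14 15 16
f 14 16 4
f 15 1 17
f 15 17 16
f 16 17 18
f 16 18 4
f 17 1 19
f 17 19 18
f 18 19 20
f 18 20 4
f 19 1 2
f 19 2 20
f 20 2 3
f 20 3 4
f 22 21 24
f 22 24 23
f 24 21 25
f 24 25 23
f 25 21 26
f 25 26 23
f 26 21 27
f 26 27 23
f 27 21 28
f 27 28 23
f 28 21 29
f 28 29 23
f 29 21 30
f 29 30 23
f 30 21 22
f 30 22 23



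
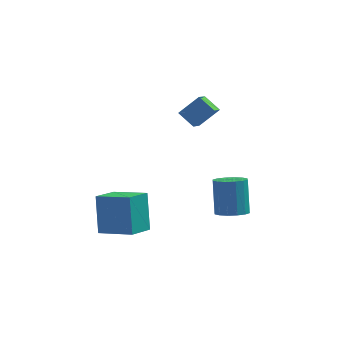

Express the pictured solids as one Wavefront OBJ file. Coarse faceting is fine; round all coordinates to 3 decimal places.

v 1.602 -1.943 -2.697
v 2.225 -2.404 -2.4
v 2.081 -1.518 -0.725
v 1.458 -1.057 -1.023
v 2.414 -2.056 -2.568
v 2.27 -1.171 -0.893
v 2.385 -1.678 -2.77
v 2.242 -0.793 -1.095
v 2.147 -1.371 -2.953
v 2.003 -0.486 -1.278
v 1.762 -1.217 -3.067
v 1.619 -0.332 -1.392
v 1.335 -1.258 -3.082
v 1.191 -0.372 -1.408
v 0.979 -1.482 -2.995
v 0.835 -0.596 -1.32
v 0.79 -1.829 -2.827
v 0.646 -0.944 -1.152
v 0.818 -2.207 -2.625
v 0.675 -1.322 -0.95
v 1.057 -2.514 -2.442
v 0.913 -1.629 -0.767
v 1.441 -2.668 -2.328
v 1.298 -1.783 -0.653
v 1.869 -2.628 -2.312
v 1.725 -1.742 -0.638
v -2.847 -3.735 -3.055
v -3.041 -2.769 -1.223
v -4.482 -3.032 -3.598
v -4.675 -2.067 -1.766
v -2.145 -2.533 -3.614
v -2.338 -1.568 -1.782
v -3.779 -1.831 -4.157
v -3.973 -0.865 -2.325
v -0.446 2.232 0.278
v -1.2 2.753 0.85
v -0.221 3.243 -0.346
v -0.975 3.764 0.225
v 0.515 2.596 1.215
v -0.239 3.117 1.786
v 0.74 3.607 0.59
v -0.014 4.128 1.162
f 2 1 5
f 2 5 3
f 3 5 6
f 3 6 4
f 5 1 7
f 5 7 6
f 6 7 8
f 6 8 4
f 7 1 9
f 7 9 8
f 8 9 10
f 8 10 4
f 9 1 11
f 9 11 10
f 10 11 12
f 10 12 4
f 11 1 13
f 11 13 12
f 12 13 14
f 12 14 4
f 13 1 15
f 13 15 14
f 14 15 16
f 14 16 4
f 15 1 17
f 15 17 16
f 16 17 18
f 16 18 4
f 17 1 19
f 17 19 18
f 18 19 20
f 18 20 4
f 19 1 21
f 19 21 20
f 20 21 22
f 20 22 4
f 21 1 23
f 21 23 22
f 22 23 24
f 22 24 4
f 23 1 25
f 23 25 24
f 24 25 26
f 24 26 4
f 25 1 2
f 25 2 26
f 26 2 3
f 26 3 4
f 28 30 27
f 31 28 27
f 27 30 29
f 29 31 27
f 28 34 30
f 32 28 31
f 32 34 28
f 30 34 29
f 33 31 29
f 29 34 33
f 33 32 31
f 34 32 33
f 36 38 35
f 39 36 35
f 35 38 37
f 37 39 35
f 36 42 38
f 40 36 39
f 40 42 36
f 38 42 37
f 41 39 37
f 37 42 41
f 41 40 39
f 42 40 41



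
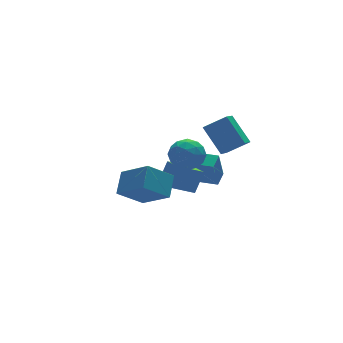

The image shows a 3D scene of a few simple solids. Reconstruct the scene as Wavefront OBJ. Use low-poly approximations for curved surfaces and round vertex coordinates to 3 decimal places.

v -1.668 -1.5 2.231
v -0.834 -1.225 2.81
v -0.846 -2.895 1.71
v -0.012 -2.62 2.289
v -0.902 -2.924 2.76
v -1.41 -2.061 3.082
v -0.27 -2.059 1.438
v -0.778 -1.196 1.76
v 0.03 -1.57 2.32
v -0.361 -2.105 3.137
v -1.319 -2.015 1.383
v -1.71 -2.55 2.2
v -1.323 -1.24 2.566
v -0.357 -2.88 1.954
v -0.88 -3.059 2.231
v -0.39 -2.897 2.571
v -1.662 -1.731 2.726
v -1.172 -1.57 3.066
v -1.212 -2.568 3.037
v -0.508 -2.55 1.454
v -0.018 -2.389 1.794
v -1.29 -1.223 1.949
v -0.8 -1.061 2.289
v -0.468 -1.552 1.483
v -0.326 -1.281 2.618
v 0.158 -2.101 2.312
v 0.006 -1.771 1.812
v -0.292 -1.264 2.001
v -0.555 -1.595 3.098
v -0.072 -2.415 2.793
v -0.595 -2.594 3.069
v -0.894 -2.087 3.258
v -0.047 -1.798 2.811
v -1.608 -1.705 1.727
v -1.125 -2.525 1.422
v -0.786 -2.033 1.262
v -1.085 -1.526 1.451
v -1.838 -2.019 2.208
v -1.354 -2.839 1.902
v -1.388 -2.856 2.519
v -1.686 -2.349 2.708
v -1.633 -2.322 1.709
v 2.791 4 -4.647
v 2.289 3.673 -2.781
v 3.501 4.622 -4.347
v 2.999 4.294 -2.481
v 3.861 2.746 -4.579
v 3.359 2.418 -2.713
v 4.571 3.367 -4.279
v 4.069 3.04 -2.413
v 1.249 0.768 -3.171
v -0.316 1.067 -2.333
v 1.304 1.841 -3.451
v -0.261 2.14 -2.613
v 1.981 1.06 -1.907
v 0.416 1.359 -1.069
v 2.036 2.133 -2.187
v 0.471 2.432 -1.349
v 2.607 -0.268 0.244
v 1.689 -1.205 0.972
v 2.292 1.12 1.635
v 1.374 0.183 2.362
v 3.746 -0.783 1.018
v 2.828 -1.72 1.745
v 3.431 0.605 2.408
v 2.513 -0.332 3.136
v -2.971 -1.192 -1.307
v -2.276 -2.826 -0.093
v -4.385 -0.981 -0.214
v -3.69 -2.614 1
v -2.19 -0.246 -0.48
v -1.495 -1.879 0.734
v -3.604 -0.034 0.613
v -2.909 -1.668 1.827
f 1 38 17
f 38 12 41
f 17 41 6
f 38 41 17
f 1 17 13
f 17 6 18
f 13 18 2
f 17 18 13
f 1 13 22
f 13 2 23
f 22 23 8
f 13 23 22
f 1 22 34
f 22 8 37
f 34 37 11
f 22 37 34
f 1 34 38
f 34 11 42
f 38 42 12
f 34 42 38
f 2 18 29
f 18 6 32
f 29 32 10
f 18 32 29
f 6 41 19
f 41 12 40
f 19 40 5
f 41 40 19
f 12 42 39
f 42 11 35
f 39 35 3
f 42 35 39
f 11 37 36
f 37 8 24
f 36 24 7
f 37 24 36
f 8 23 28
f 23 2 25
f 28 25 9
f 23 25 28
f 4 30 16
f 30 10 31
f 16 31 5
f 30 31 16
f 4 16 14
f 16 5 15
f 14 15 3
f 16 15 14
f 4 14 21
f 14 3 20
f 21 20 7
f 14 20 21
f 4 21 26
f 21 7 27
f 26 27 9
f 21 27 26
f 4 26 30
f 26 9 33
f 30 33 10
f 26 33 30
f 5 31 19
f 31 10 32
f 19 32 6
f 31 32 19
f 3 15 39
f 15 5 40
f 39 40 12
f 15 40 39
f 7 20 36
f 20 3 35
f 36 35 11
f 20 35 36
f 9 27 28
f 27 7 24
f 28 24 8
f 27 24 28
f 10 33 29
f 33 9 25
f 29 25 2
f 33 25 29
f 44 46 43
f 47 44 43
f 43 46 45
f 45 47 43
f 44 50 46
f 48 44 47
f 48 50 44
f 46 50 45
f 49 47 45
f 45 50 49
f 49 48 47
f 50 48 49
f 52 54 51
f 55 52 51
f 51 54 53
f 53 55 51
f 52 58 54
f 56 52 55
f 56 58 52
f 54 58 53
f 57 55 53
f 53 58 57
f 57 56 55
f 58 56 57
f 60 62 59
f 63 60 59
f 59 62 61
f 61 63 59
f 60 66 62
f 64 60 63
f 64 66 60
f 62 66 61
f 65 63 61
f 61 66 65
f 65 64 63
f 66 64 65
f 68 70 67
f 71 68 67
f 67 70 69
f 69 71 67
f 68 74 70
f 72 68 71
f 72 74 68
f 70 74 69
f 73 71 69
f 69 74 73
f 73 72 71
f 74 72 73



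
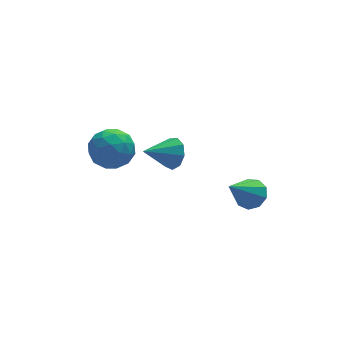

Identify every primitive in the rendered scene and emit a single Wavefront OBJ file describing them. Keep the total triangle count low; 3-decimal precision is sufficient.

v 0.937 2.505 -2.772
v 1.351 2.255 -2.037
v -0.537 2.255 -2.028
v 1.255 2.849 -2.027
v 1.01 3.282 -2.366
v 0.731 3.352 -2.895
v 0.549 3.025 -3.366
v 0.548 2.455 -3.56
v 0.729 1.909 -3.385
v 1.008 1.641 -2.923
v 1.253 1.778 -2.391
v -2.787 3.272 -1.761
v -1.96 3.732 -2.407
v -1.72 1.788 -1.453
v -0.893 2.248 -2.099
v -1.154 2.714 -1.085
v -1.813 3.631 -1.275
v -1.867 1.889 -2.585
v -2.526 2.806 -2.775
v -1.391 2.878 -2.916
v -0.951 3.387 -1.989
v -2.729 2.133 -1.871
v -2.289 2.642 -0.944
v -2.468 3.633 -2.111
v -1.212 1.887 -1.749
v -1.366 2.161 -1.152
v -0.88 2.432 -1.532
v -2.381 3.573 -1.446
v -1.895 3.844 -1.826
v -1.421 3.245 -1.048
v -1.785 1.676 -2.034
v -1.299 1.947 -2.414
v -2.8 3.088 -2.328
v -2.314 3.359 -2.708
v -2.259 2.275 -2.812
v -1.647 3.401 -2.79
v -1.019 2.528 -2.609
v -1.592 2.317 -2.895
v -1.98 2.856 -3.007
v -1.388 3.7 -2.245
v -0.76 2.828 -2.064
v -0.914 3.102 -1.468
v -1.302 3.641 -1.58
v -1.053 3.198 -2.545
v -2.92 2.692 -1.796
v -2.292 1.82 -1.615
v -2.378 1.879 -2.28
v -2.766 2.418 -2.392
v -2.661 2.992 -1.251
v -2.033 2.119 -1.07
v -1.7 2.664 -0.853
v -2.088 3.203 -0.965
v -2.627 2.322 -1.315
v 3.913 0.292 -4.584
v 4.405 0.646 -4.002
v 2.607 -0.432 -3.036
v 4 1.018 -4.17
v 3.555 1.05 -4.532
v 3.277 0.727 -4.917
v 3.296 0.2 -5.147
v 3.605 -0.283 -5.113
v 4.057 -0.498 -4.831
v 4.442 -0.343 -4.434
v 4.58 0.109 -4.107
f 2 1 4
f 2 4 3
f 4 1 5
f 4 5 3
f 5 1 6
f 5 6 3
f 6 1 7
f 6 7 3
f 7 1 8
f 7 8 3
f 8 1 9
f 8 9 3
f 9 1 10
f 9 10 3
f 10 1 11
f 10 11 3
f 11 1 2
f 11 2 3
f 12 49 28
f 49 23 52
f 28 52 17
f 49 52 28
f 12 28 24
f 28 17 29
f 24 29 13
f 28 29 24
f 12 24 33
f 24 13 34
f 33 34 19
f 24 34 33
f 12 33 45
f 33 19 48
f 45 48 22
f 33 48 45
f 12 45 49
f 45 22 53
f 49 53 23
f 45 53 49
f 13 29 40
f 29 17 43
f 40 43 21
f 29 43 40
f 17 52 30
f 52 23 51
f 30 51 16
f 52 51 30
f 23 53 50
f 53 22 46
f 50 46 14
f 53 46 50
f 22 48 47
f 48 19 35
f 47 35 18
f 48 35 47
f 19 34 39
f 34 13 36
f 39 36 20
f 34 36 39
f 15 41 27
f 41 21 42
f 27 42 16
f 41 42 27
f 15 27 25
f 27 16 26
f 25 26 14
f 27 26 25
f 15 25 32
f 25 14 31
f 32 31 18
f 25 31 32
f 15 32 37
f 32 18 38
f 37 38 20
f 32 38 37
f 15 37 41
f 37 20 44
f 41 44 21
f 37 44 41
f 16 42 30
f 42 21 43
f 30 43 17
f 42 43 30
f 14 26 50
f 26 16 51
f 50 51 23
f 26 51 50
f 18 31 47
f 31 14 46
f 47 46 22
f 31 46 47
f 20 38 39
f 38 18 35
f 39 35 19
f 38 35 39
f 21 44 40
f 44 20 36
f 40 36 13
f 44 36 40
f 55 54 57
f 55 57 56
f 57 54 58
f 57 58 56
f 58 54 59
f 58 59 56
f 59 54 60
f 59 60 56
f 60 54 61
f 60 61 56
f 61 54 62
f 61 62 56
f 62 54 63
f 62 63 56
f 63 54 64
f 63 64 56
f 64 54 55
f 64 55 56



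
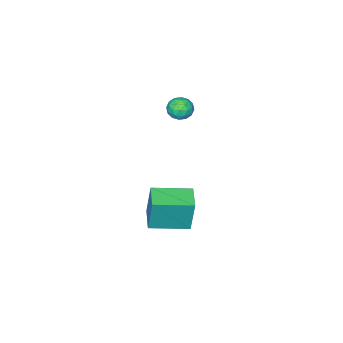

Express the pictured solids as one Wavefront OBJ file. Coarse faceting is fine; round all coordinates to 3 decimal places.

v 2.215 -0.095 -2.809
v 2.223 0.213 -0.873
v 0.694 1.203 -3.01
v 0.702 1.512 -1.074
v 3.058 0.868 -2.966
v 3.066 1.177 -1.03
v 1.537 2.167 -3.167
v 1.545 2.475 -1.231
v 0.578 0.996 4.217
v 0.882 0.752 3.655
v 0.018 0.048 4.325
v 0.322 -0.196 3.763
v 0.686 -0.099 4.334
v 1.032 0.487 4.267
v -0.132 0.313 3.713
v 0.214 0.899 3.646
v 0.443 0.331 3.344
v 0.948 0.076 3.727
v -0.048 0.724 4.253
v 0.457 0.469 4.636
v 0.779 0.957 3.927
v 0.121 -0.157 4.053
v 0.335 -0.1 4.389
v 0.514 -0.243 4.058
v 0.867 0.801 4.286
v 1.046 0.658 3.956
v 0.931 0.158 4.355
v -0.146 0.142 4.024
v 0.033 -0.001 3.694
v 0.386 1.043 3.922
v 0.565 0.9 3.591
v -0.031 0.642 3.625
v 0.7 0.566 3.413
v 0.371 0.009 3.477
v 0.104 0.308 3.447
v 0.307 0.652 3.408
v 0.997 0.417 3.639
v 0.668 -0.14 3.702
v 0.882 -0.084 4.037
v 1.085 0.261 3.998
v 0.739 0.169 3.456
v 0.232 0.94 4.278
v -0.097 0.383 4.341
v -0.185 0.539 3.982
v 0.018 0.884 3.943
v 0.529 0.791 4.503
v 0.2 0.234 4.567
v 0.593 0.148 4.572
v 0.796 0.492 4.533
v 0.161 0.631 4.524
f 2 4 1
f 5 2 1
f 1 4 3
f 3 5 1
f 2 8 4
f 6 2 5
f 6 8 2
f 4 8 3
f 7 5 3
f 3 8 7
f 7 6 5
f 8 6 7
f 9 46 25
f 46 20 49
f 25 49 14
f 46 49 25
f 9 25 21
f 25 14 26
f 21 26 10
f 25 26 21
f 9 21 30
f 21 10 31
f 30 31 16
f 21 31 30
f 9 30 42
f 30 16 45
f 42 45 19
f 30 45 42
f 9 42 46
f 42 19 50
f 46 50 20
f 42 50 46
f 10 26 37
f 26 14 40
f 37 40 18
f 26 40 37
f 14 49 27
f 49 20 48
f 27 48 13
f 49 48 27
f 20 50 47
f 50 19 43
f 47 43 11
f 50 43 47
f 19 45 44
f 45 16 32
f 44 32 15
f 45 32 44
f 16 31 36
f 31 10 33
f 36 33 17
f 31 33 36
f 12 38 24
f 38 18 39
f 24 39 13
f 38 39 24
f 12 24 22
f 24 13 23
f 22 23 11
f 24 23 22
f 12 22 29
f 22 11 28
f 29 28 15
f 22 28 29
f 12 29 34
f 29 15 35
f 34 35 17
f 29 35 34
f 12 34 38
f 34 17 41
f 38 41 18
f 34 41 38
f 13 39 27
f 39 18 40
f 27 40 14
f 39 40 27
f 11 23 47
f 23 13 48
f 47 48 20
f 23 48 47
f 15 28 44
f 28 11 43
f 44 43 19
f 28 43 44
f 17 35 36
f 35 15 32
f 36 32 16
f 35 32 36
f 18 41 37
f 41 17 33
f 37 33 10
f 41 33 37



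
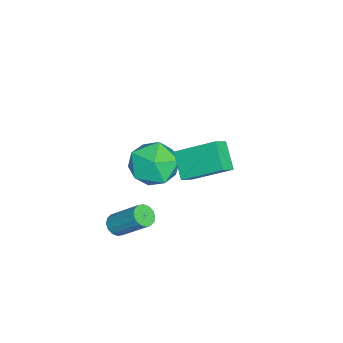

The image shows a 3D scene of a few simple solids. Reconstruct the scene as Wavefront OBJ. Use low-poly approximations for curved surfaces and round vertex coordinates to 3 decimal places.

v -0.489 -0.88 -0.538
v 0.156 0.202 -0.46
v 0.524 -1.602 1.08
v 1.169 -0.52 1.158
v -0.063 -0.541 1.429
v -0.689 -0.095 0.429
v 1.369 -1.305 0.191
v 0.743 -0.859 -0.809
v 1.304 -0.061 -0.009
v 0.419 0.411 0.756
v 0.261 -1.811 -0.136
v -0.624 -1.339 0.629
v 3.173 -1.71 -1.317
v 3.707 -1.796 -1.415
v 4.141 -0.555 -0.142
v 3.607 -0.47 -0.043
v 3.632 -1.587 -1.593
v 4.066 -0.346 -0.32
v 3.434 -1.411 -1.697
v 3.868 -0.17 -0.424
v 3.166 -1.315 -1.699
v 3.6 -0.075 -0.426
v 2.9 -1.325 -1.599
v 3.334 -0.085 -0.325
v 2.707 -1.438 -1.423
v 3.141 -0.198 -0.149
v 2.639 -1.625 -1.218
v 3.073 -0.384 0.055
v 2.714 -1.834 -1.04
v 3.148 -0.593 0.233
v 2.912 -2.01 -0.936
v 3.346 -0.769 0.337
v 3.18 -2.105 -0.934
v 3.614 -0.865 0.339
v 3.446 -2.095 -1.035
v 3.88 -0.855 0.239
v 3.639 -1.982 -1.211
v 4.073 -0.742 0.063
v 3.367 0.683 4.061
v 3.513 2.339 5.099
v 2.776 1.022 3.604
v 2.922 2.678 4.642
v 4.298 1.142 3.198
v 4.444 2.798 4.236
v 3.707 1.481 2.741
v 3.853 3.137 3.779
f 1 12 6
f 1 6 2
f 1 2 8
f 1 8 11
f 1 11 12
f 2 6 10
f 6 12 5
f 12 11 3
f 11 8 7
f 8 2 9
f 4 10 5
f 4 5 3
f 4 3 7
f 4 7 9
f 4 9 10
f 5 10 6
f 3 5 12
f 7 3 11
f 9 7 8
f 10 9 2
f 14 13 17
f 14 17 15
f 15 17 18
f 15 18 16
f 17 13 19
f 17 19 18
f 18 19 20
f 18 20 16
f 19 13 21
f 19 21 20
f 20 21 22
f 20 22 16
f 21 13 23
f 21 23 22
f 22 23 24
f 22 24 16
f 23 13 25
f 23 25 24
f 24 25 26
f 24 26 16
f 25 13 27
f 25 27 26
f 26 27 28
f 26 28 16
f 27 13 29
f 27 29 28
f 28 29 30
f 28 30 16
f 29 13 31
f 29 31 30
f 30 31 32
f 30 32 16
f 31 13 33
f 31 33 32
f 32 33 34
f 32 34 16
f 33 13 35
f 33 35 34
f 34 35 36
f 34 36 16
f 35 13 37
f 35 37 36
f 36 37 38
f 36 38 16
f 37 13 14
f 37 14 38
f 38 14 15
f 38 15 16
f 40 42 39
f 43 40 39
f 39 42 41
f 41 43 39
f 40 46 42
f 44 40 43
f 44 46 40
f 42 46 41
f 45 43 41
f 41 46 45
f 45 44 43
f 46 44 45



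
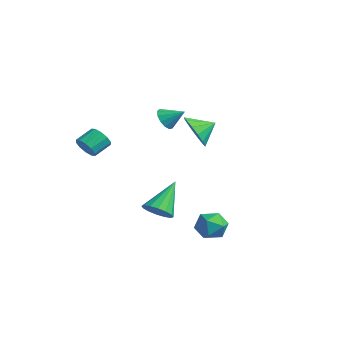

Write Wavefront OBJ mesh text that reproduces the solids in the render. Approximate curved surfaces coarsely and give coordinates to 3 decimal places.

v -3.392 1.635 0.529
v -2.712 1.121 1.157
v -3.128 2.625 1.051
v -2.415 1.272 0.721
v -2.381 1.521 0.233
v -2.618 1.8 -0.176
v -3.062 2.035 -0.396
v -3.595 2.163 -0.368
v -4.073 2.15 -0.1
v -4.37 1.998 0.336
v -4.404 1.75 0.824
v -4.167 1.471 1.233
v -3.723 1.236 1.453
v -3.19 1.107 1.425
v 2.525 -3.447 -1.609
v 3.25 -3.402 -1.356
v 1.955 -2.253 -0.191
v 3.215 -3.106 -1.62
v 2.994 -2.901 -1.881
v 2.647 -2.842 -2.07
v 2.268 -2.946 -2.134
v 1.957 -3.184 -2.059
v 1.799 -3.492 -1.863
v 1.835 -3.789 -1.599
v 2.055 -3.994 -1.338
v 2.402 -4.052 -1.149
v 2.781 -3.949 -1.084
v 3.092 -3.711 -1.16
v 1.883 0.527 -3.385
v 2.512 -0.054 -3.216
v 0.968 -0.526 -3.604
v 1.597 -1.107 -3.435
v 1.282 -0.606 -2.794
v 1.848 0.045 -2.658
v 1.632 -0.625 -4.162
v 2.198 0.026 -4.026
v 2.357 -0.766 -3.696
v 2.14 -0.754 -2.851
v 1.34 0.174 -3.969
v 1.123 0.186 -3.124
v -0.406 -1.515 2.798
v 0.033 -1.993 2.843
v 0.246 -0.865 3.342
v 0.109 -1.811 2.534
v 0.023 -1.536 2.309
v -0.2 -1.254 2.239
v -0.488 -1.055 2.346
v -0.75 -1.002 2.597
v -0.903 -1.112 2.911
v -0.898 -1.35 3.189
v -0.736 -1.641 3.343
v -0.47 -1.892 3.324
v -0.183 -2.023 3.137
v -3.701 -3.991 0.344
v -3.061 -3.989 0.505
v -3.199 -3.106 1.037
v -3.839 -3.109 0.876
v -3.104 -3.784 0.155
v -3.241 -2.901 0.687
v -3.374 -3.659 -0.123
v -3.512 -2.776 0.409
v -3.77 -3.661 -0.223
v -3.908 -2.778 0.309
v -4.139 -3.789 -0.106
v -4.277 -2.906 0.426
v -4.341 -3.994 0.183
v -4.479 -3.111 0.715
v -4.299 -4.199 0.533
v -4.436 -3.316 1.065
v -4.028 -4.324 0.811
v -4.166 -3.441 1.343
v -3.632 -4.322 0.911
v -3.77 -3.439 1.443
v -3.263 -4.194 0.794
v -3.401 -3.311 1.326
f 2 1 4
f 2 4 3
f 4 1 5
f 4 5 3
f 5 1 6
f 5 6 3
f 6 1 7
f 6 7 3
f 7 1 8
f 7 8 3
f 8 1 9
f 8 9 3
f 9 1 10
f 9 10 3
f 10 1 11
f 10 11 3
f 11 1 12
f 11 12 3
f 12 1 13
f 12 13 3
f 13 1 14
f 13 14 3
f 14 1 2
f 14 2 3
f 16 15 18
f 16 18 17
f 18 15 19
f 18 19 17
f 19 15 20
f 19 20 17
f 20 15 21
f 20 21 17
f 21 15 22
f 21 22 17
f 22 15 23
f 22 23 17
f 23 15 24
f 23 24 17
f 24 15 25
f 24 25 17
f 25 15 26
f 25 26 17
f 26 15 27
f 26 27 17
f 27 15 28
f 27 28 17
f 28 15 16
f 28 16 17
f 29 40 34
f 29 34 30
f 29 30 36
f 29 36 39
f 29 39 40
f 30 34 38
f 34 40 33
f 40 39 31
f 39 36 35
f 36 30 37
f 32 38 33
f 32 33 31
f 32 31 35
f 32 35 37
f 32 37 38
f 33 38 34
f 31 33 40
f 35 31 39
f 37 35 36
f 38 37 30
f 42 41 44
f 42 44 43
f 44 41 45
f 44 45 43
f 45 41 46
f 45 46 43
f 46 41 47
f 46 47 43
f 47 41 48
f 47 48 43
f 48 41 49
f 48 49 43
f 49 41 50
f 49 50 43
f 50 41 51
f 50 51 43
f 51 41 52
f 51 52 43
f 52 41 53
f 52 53 43
f 53 41 42
f 53 42 43
f 55 54 58
f 55 58 56
f 56 58 59
f 56 59 57
f 58 54 60
f 58 60 59
f 59 60 61
f 59 61 57
f 60 54 62
f 60 62 61
f 61 62 63
f 61 63 57
f 62 54 64
f 62 64 63
f 63 64 65
f 63 65 57
f 64 54 66
f 64 66 65
f 65 66 67
f 65 67 57
f 66 54 68
f 66 68 67
f 67 68 69
f 67 69 57
f 68 54 70
f 68 70 69
f 69 70 71
f 69 71 57
f 70 54 72
f 70 72 71
f 71 72 73
f 71 73 57
f 72 54 74
f 72 74 73
f 73 74 75
f 73 75 57
f 74 54 55
f 74 55 75
f 75 55 56
f 75 56 57



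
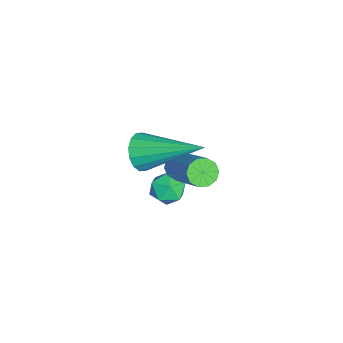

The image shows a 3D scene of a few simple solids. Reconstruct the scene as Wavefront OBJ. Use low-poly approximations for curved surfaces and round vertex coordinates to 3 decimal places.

v -2.756 1.608 -0.431
v -2.391 1.504 -0.787
v -0.899 2.288 0.516
v -1.264 2.392 0.871
v -2.5 1.802 -0.841
v -1.008 2.586 0.462
v -2.707 2.025 -0.738
v -1.215 2.809 0.565
v -2.933 2.089 -0.518
v -1.441 2.873 0.784
v -3.091 1.97 -0.265
v -1.599 2.753 1.037
v -3.121 1.712 -0.076
v -1.629 2.496 1.227
v -3.012 1.414 -0.022
v -1.52 2.198 1.281
v -2.805 1.191 -0.125
v -1.313 1.975 1.178
v -2.579 1.127 -0.344
v -1.087 1.911 0.958
v -2.421 1.247 -0.597
v -0.929 2.03 0.705
v -2.461 1.794 -0.954
v -2.032 1.362 -0.722
v -2.728 1.118 -1.718
v -2.299 0.686 -1.486
v -2.836 0.827 -1.145
v -2.671 1.245 -0.673
v -2.089 1.235 -1.767
v -1.924 1.653 -1.295
v -1.802 1.016 -1.224
v -2.264 0.764 -0.84
v -2.496 1.716 -1.6
v -2.958 1.464 -1.216
v -0.708 0.597 2.351
v -0.364 0.77 1.79
v -0.132 2.503 3.289
v -0.69 0.893 1.739
v -1.02 0.938 1.852
v -1.267 0.891 2.099
v -1.364 0.766 2.413
v -1.285 0.595 2.711
v -1.052 0.425 2.912
v -0.726 0.302 2.963
v -0.396 0.257 2.85
v -0.149 0.304 2.604
v -0.052 0.429 2.29
v -0.131 0.6 1.992
f 2 1 5
f 2 5 3
f 3 5 6
f 3 6 4
f 5 1 7
f 5 7 6
f 6 7 8
f 6 8 4
f 7 1 9
f 7 9 8
f 8 9 10
f 8 10 4
f 9 1 11
f 9 11 10
f 10 11 12
f 10 12 4
f 11 1 13
f 11 13 12
f 12 13 14
f 12 14 4
f 13 1 15
f 13 15 14
f 14 15 16
f 14 16 4
f 15 1 17
f 15 17 16
f 16 17 18
f 16 18 4
f 17 1 19
f 17 19 18
f 18 19 20
f 18 20 4
f 19 1 21
f 19 21 20
f 20 21 22
f 20 22 4
f 21 1 2
f 21 2 22
f 22 2 3
f 22 3 4
f 23 34 28
f 23 28 24
f 23 24 30
f 23 30 33
f 23 33 34
f 24 28 32
f 28 34 27
f 34 33 25
f 33 30 29
f 30 24 31
f 26 32 27
f 26 27 25
f 26 25 29
f 26 29 31
f 26 31 32
f 27 32 28
f 25 27 34
f 29 25 33
f 31 29 30
f 32 31 24
f 36 35 38
f 36 38 37
f 38 35 39
f 38 39 37
f 39 35 40
f 39 40 37
f 40 35 41
f 40 41 37
f 41 35 42
f 41 42 37
f 42 35 43
f 42 43 37
f 43 35 44
f 43 44 37
f 44 35 45
f 44 45 37
f 45 35 46
f 45 46 37
f 46 35 47
f 46 47 37
f 47 35 48
f 47 48 37
f 48 35 36
f 48 36 37



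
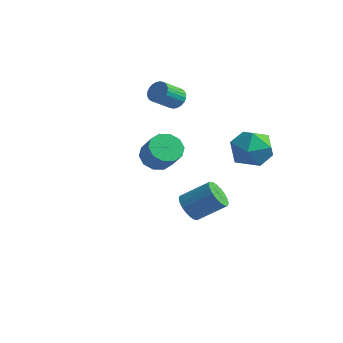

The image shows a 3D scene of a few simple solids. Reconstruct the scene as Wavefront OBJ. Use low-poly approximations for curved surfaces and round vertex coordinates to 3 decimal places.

v 2.781 4.259 -0.6
v 3.488 4.216 0.327
v 2.912 2.384 -0.787
v 3.619 2.341 0.14
v 2.492 2.612 0.277
v 2.411 3.771 0.393
v 3.989 2.829 -0.853
v 3.908 3.988 -0.737
v 4.234 3.332 0.171
v 3.309 3.198 0.87
v 3.091 3.402 -1.33
v 2.166 3.268 -0.631
v 1.884 -2.097 1.382
v 2.525 -1.844 0.956
v 3.317 -2.211 1.933
v 2.676 -2.463 2.358
v 2.362 -1.46 1.233
v 3.154 -1.827 2.209
v 2.016 -1.319 1.566
v 2.809 -1.686 2.543
v 1.62 -1.475 1.829
v 2.412 -1.842 2.806
v 1.324 -1.869 1.921
v 2.117 -2.235 2.898
v 1.243 -2.349 1.807
v 2.035 -2.716 2.784
v 1.406 -2.733 1.531
v 2.198 -3.1 2.507
v 1.751 -2.874 1.197
v 2.544 -3.241 2.174
v 2.148 -2.718 0.934
v 2.94 -3.085 1.911
v 2.443 -2.325 0.842
v 3.236 -2.691 1.819
v 1.102 1.377 -3.961
v 1.625 0.803 -4.11
v 2.74 1.569 -3.148
v 2.218 2.143 -2.999
v 1.687 1.035 -4.367
v 2.803 1.801 -3.406
v 1.634 1.334 -4.544
v 2.749 2.1 -3.582
v 1.475 1.642 -4.605
v 2.591 2.408 -3.643
v 1.243 1.897 -4.538
v 2.358 2.663 -3.577
v 0.982 2.05 -4.358
v 2.098 2.816 -3.396
v 0.746 2.068 -4.098
v 1.861 2.835 -3.137
v 0.58 1.951 -3.812
v 1.695 2.717 -2.85
v 0.517 1.719 -3.554
v 1.633 2.485 -2.593
v 0.571 1.42 -3.378
v 1.686 2.186 -2.416
v 0.729 1.112 -3.317
v 1.845 1.878 -2.355
v 0.962 0.857 -3.383
v 2.077 1.623 -2.422
v 1.222 0.704 -3.564
v 2.338 1.47 -2.602
v 1.459 0.685 -3.823
v 2.574 1.452 -2.862
v -1.293 3.678 1.451
v -0.927 3.304 1.118
v -1.242 2.288 1.917
v -1.607 2.662 2.249
v -0.772 3.386 1.285
v -1.086 2.37 2.083
v -0.696 3.513 1.476
v -1.01 2.497 2.274
v -0.71 3.665 1.664
v -1.025 2.649 2.462
v -0.814 3.819 1.819
v -1.129 2.803 2.617
v -0.99 3.951 1.918
v -1.305 2.935 2.716
v -1.213 4.042 1.946
v -1.527 3.026 2.744
v -1.447 4.078 1.899
v -1.762 3.062 2.697
v -1.658 4.052 1.783
v -1.973 3.036 2.582
v -1.814 3.97 1.617
v -2.128 2.954 2.415
v -1.89 3.843 1.426
v -2.204 2.827 2.224
v -1.875 3.691 1.238
v -2.19 2.675 2.036
v -1.771 3.537 1.083
v -2.086 2.521 1.881
v -1.595 3.405 0.984
v -1.91 2.389 1.782
v -1.373 3.314 0.956
v -1.687 2.298 1.754
v -1.138 3.278 1.003
v -1.453 2.262 1.801
f 1 12 6
f 1 6 2
f 1 2 8
f 1 8 11
f 1 11 12
f 2 6 10
f 6 12 5
f 12 11 3
f 11 8 7
f 8 2 9
f 4 10 5
f 4 5 3
f 4 3 7
f 4 7 9
f 4 9 10
f 5 10 6
f 3 5 12
f 7 3 11
f 9 7 8
f 10 9 2
f 14 13 17
f 14 17 15
f 15 17 18
f 15 18 16
f 17 13 19
f 17 19 18
f 18 19 20
f 18 20 16
f 19 13 21
f 19 21 20
f 20 21 22
f 20 22 16
f 21 13 23
f 21 23 22
f 22 23 24
f 22 24 16
f 23 13 25
f 23 25 24
f 24 25 26
f 24 26 16
f 25 13 27
f 25 27 26
f 26 27 28
f 26 28 16
f 27 13 29
f 27 29 28
f 28 29 30
f 28 30 16
f 29 13 31
f 29 31 30
f 30 31 32
f 30 32 16
f 31 13 33
f 31 33 32
f 32 33 34
f 32 34 16
f 33 13 14
f 33 14 34
f 34 14 15
f 34 15 16
f 36 35 39
f 36 39 37
f 37 39 40
f 37 40 38
f 39 35 41
f 39 41 40
f 40 41 42
f 40 42 38
f 41 35 43
f 41 43 42
f 42 43 44
f 42 44 38
f 43 35 45
f 43 45 44
f 44 45 46
f 44 46 38
f 45 35 47
f 45 47 46
f 46 47 48
f 46 48 38
f 47 35 49
f 47 49 48
f 48 49 50
f 48 50 38
f 49 35 51
f 49 51 50
f 50 51 52
f 50 52 38
f 51 35 53
f 51 53 52
f 52 53 54
f 52 54 38
f 53 35 55
f 53 55 54
f 54 55 56
f 54 56 38
f 55 35 57
f 55 57 56
f 56 57 58
f 56 58 38
f 57 35 59
f 57 59 58
f 58 59 60
f 58 60 38
f 59 35 61
f 59 61 60
f 60 61 62
f 60 62 38
f 61 35 63
f 61 63 62
f 62 63 64
f 62 64 38
f 63 35 36
f 63 36 64
f 64 36 37
f 64 37 38
f 66 65 69
f 66 69 67
f 67 69 70
f 67 70 68
f 69 65 71
f 69 71 70
f 70 71 72
f 70 72 68
f 71 65 73
f 71 73 72
f 72 73 74
f 72 74 68
f 73 65 75
f 73 75 74
f 74 75 76
f 74 76 68
f 75 65 77
f 75 77 76
f 76 77 78
f 76 78 68
f 77 65 79
f 77 79 78
f 78 79 80
f 78 80 68
f 79 65 81
f 79 81 80
f 80 81 82
f 80 82 68
f 81 65 83
f 81 83 82
f 82 83 84
f 82 84 68
f 83 65 85
f 83 85 84
f 84 85 86
f 84 86 68
f 85 65 87
f 85 87 86
f 86 87 88
f 86 88 68
f 87 65 89
f 87 89 88
f 88 89 90
f 88 90 68
f 89 65 91
f 89 91 90
f 90 91 92
f 90 92 68
f 91 65 93
f 91 93 92
f 92 93 94
f 92 94 68
f 93 65 95
f 93 95 94
f 94 95 96
f 94 96 68
f 95 65 97
f 95 97 96
f 96 97 98
f 96 98 68
f 97 65 66
f 97 66 98
f 98 66 67
f 98 67 68



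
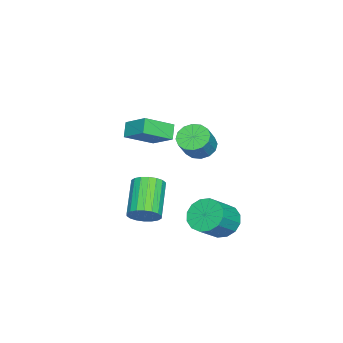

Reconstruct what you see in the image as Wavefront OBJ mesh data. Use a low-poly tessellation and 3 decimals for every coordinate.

v 1.822 1.083 -2.375
v 2.347 1.924 -2.615
v 3.583 1.458 -1.544
v 3.058 0.617 -1.305
v 2.045 2.064 -2.205
v 3.28 1.598 -1.134
v 1.683 1.941 -1.841
v 2.918 1.475 -0.77
v 1.358 1.588 -1.62
v 2.594 1.122 -0.549
v 1.158 1.099 -1.601
v 2.393 0.633 -0.531
v 1.136 0.607 -1.79
v 2.371 0.141 -0.72
v 1.297 0.242 -2.136
v 2.533 -0.224 -1.065
v 1.6 0.102 -2.546
v 2.835 -0.364 -1.475
v 1.962 0.225 -2.91
v 3.197 -0.241 -1.839
v 2.286 0.578 -3.131
v 3.522 0.112 -2.06
v 2.487 1.067 -3.149
v 3.722 0.601 -2.079
v 2.509 1.559 -2.96
v 3.744 1.093 -1.89
v 2.99 0.344 3.366
v 3.613 0.172 2.845
v 4.453 0.104 3.874
v 3.83 0.276 4.394
v 3.609 0.601 2.877
v 4.45 0.533 3.905
v 3.439 0.96 3.039
v 4.28 0.892 4.067
v 3.149 1.155 3.289
v 3.99 1.087 4.318
v 2.816 1.132 3.56
v 3.657 1.064 4.588
v 2.53 0.898 3.778
v 3.37 0.83 4.807
v 2.367 0.516 3.886
v 3.207 0.448 4.915
v 2.37 0.087 3.855
v 3.211 0.019 4.883
v 2.54 -0.272 3.693
v 3.381 -0.34 4.721
v 2.83 -0.467 3.442
v 3.671 -0.535 4.471
v 3.163 -0.444 3.172
v 4.004 -0.512 4.2
v 3.45 -0.21 2.953
v 4.29 -0.278 3.982
v -0.792 -3.446 0.761
v -1.438 -3.598 1.441
v -0.207 -2.2 1.595
v -0.854 -2.351 2.275
v 0.354 -4.549 1.605
v -0.293 -4.7 2.285
v 0.938 -3.302 2.439
v 0.292 -3.454 3.119
v 4.376 -1.96 -1.154
v 4.834 -1.773 -0.462
v 3.122 -2.194 0.785
v 2.664 -2.38 0.094
v 4.683 -1.439 -0.556
v 2.971 -1.86 0.691
v 4.472 -1.208 -0.769
v 2.76 -1.629 0.479
v 4.242 -1.126 -1.057
v 2.529 -1.547 0.19
v 4.038 -1.209 -1.365
v 2.326 -1.63 -0.117
v 3.901 -1.441 -1.631
v 2.189 -1.862 -0.383
v 3.858 -1.775 -1.802
v 2.146 -2.196 -0.555
v 3.918 -2.146 -1.845
v 2.206 -2.567 -0.598
v 4.069 -2.48 -1.751
v 2.357 -2.901 -0.504
v 4.28 -2.711 -1.539
v 2.568 -3.132 -0.291
v 4.511 -2.793 -1.25
v 2.798 -3.214 -0.003
v 4.714 -2.71 -0.943
v 3.002 -3.131 0.305
v 4.851 -2.478 -0.677
v 3.139 -2.899 0.571
v 4.894 -2.144 -0.505
v 3.182 -2.565 0.742
f 2 1 5
f 2 5 3
f 3 5 6
f 3 6 4
f 5 1 7
f 5 7 6
f 6 7 8
f 6 8 4
f 7 1 9
f 7 9 8
f 8 9 10
f 8 10 4
f 9 1 11
f 9 11 10
f 10 11 12
f 10 12 4
f 11 1 13
f 11 13 12
f 12 13 14
f 12 14 4
f 13 1 15
f 13 15 14
f 14 15 16
f 14 16 4
f 15 1 17
f 15 17 16
f 16 17 18
f 16 18 4
f 17 1 19
f 17 19 18
f 18 19 20
f 18 20 4
f 19 1 21
f 19 21 20
f 20 21 22
f 20 22 4
f 21 1 23
f 21 23 22
f 22 23 24
f 22 24 4
f 23 1 25
f 23 25 24
f 24 25 26
f 24 26 4
f 25 1 2
f 25 2 26
f 26 2 3
f 26 3 4
f 28 27 31
f 28 31 29
f 29 31 32
f 29 32 30
f 31 27 33
f 31 33 32
f 32 33 34
f 32 34 30
f 33 27 35
f 33 35 34
f 34 35 36
f 34 36 30
f 35 27 37
f 35 37 36
f 36 37 38
f 36 38 30
f 37 27 39
f 37 39 38
f 38 39 40
f 38 40 30
f 39 27 41
f 39 41 40
f 40 41 42
f 40 42 30
f 41 27 43
f 41 43 42
f 42 43 44
f 42 44 30
f 43 27 45
f 43 45 44
f 44 45 46
f 44 46 30
f 45 27 47
f 45 47 46
f 46 47 48
f 46 48 30
f 47 27 49
f 47 49 48
f 48 49 50
f 48 50 30
f 49 27 51
f 49 51 50
f 50 51 52
f 50 52 30
f 51 27 28
f 51 28 52
f 52 28 29
f 52 29 30
f 54 56 53
f 57 54 53
f 53 56 55
f 55 57 53
f 54 60 56
f 58 54 57
f 58 60 54
f 56 60 55
f 59 57 55
f 55 60 59
f 59 58 57
f 60 58 59
f 62 61 65
f 62 65 63
f 63 65 66
f 63 66 64
f 65 61 67
f 65 67 66
f 66 67 68
f 66 68 64
f 67 61 69
f 67 69 68
f 68 69 70
f 68 70 64
f 69 61 71
f 69 71 70
f 70 71 72
f 70 72 64
f 71 61 73
f 71 73 72
f 72 73 74
f 72 74 64
f 73 61 75
f 73 75 74
f 74 75 76
f 74 76 64
f 75 61 77
f 75 77 76
f 76 77 78
f 76 78 64
f 77 61 79
f 77 79 78
f 78 79 80
f 78 80 64
f 79 61 81
f 79 81 80
f 80 81 82
f 80 82 64
f 81 61 83
f 81 83 82
f 82 83 84
f 82 84 64
f 83 61 85
f 83 85 84
f 84 85 86
f 84 86 64
f 85 61 87
f 85 87 86
f 86 87 88
f 86 88 64
f 87 61 89
f 87 89 88
f 88 89 90
f 88 90 64
f 89 61 62
f 89 62 90
f 90 62 63
f 90 63 64

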